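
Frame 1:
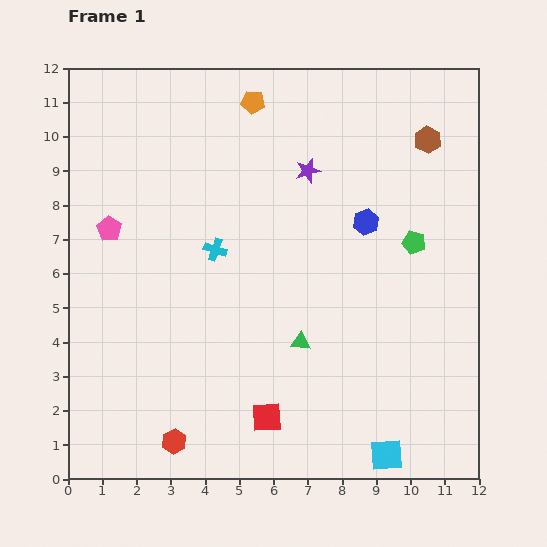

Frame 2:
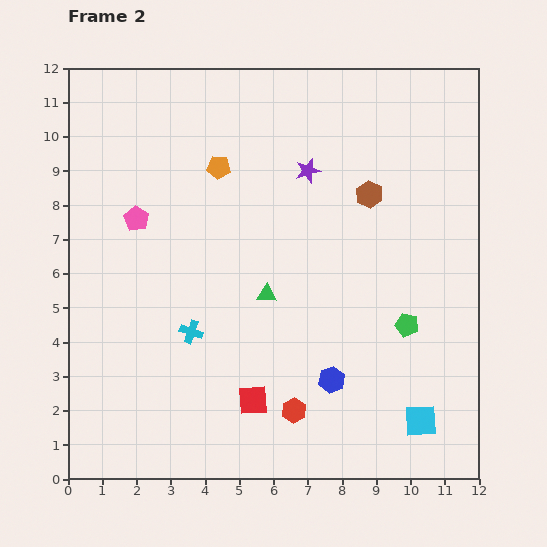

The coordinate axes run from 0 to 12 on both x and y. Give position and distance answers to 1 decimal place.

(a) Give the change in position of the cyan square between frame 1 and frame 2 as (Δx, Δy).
(1.0, 1.0)

The cyan square was at (9.3, 0.7) in frame 1 and (10.3, 1.7) in frame 2.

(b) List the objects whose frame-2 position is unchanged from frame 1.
the purple star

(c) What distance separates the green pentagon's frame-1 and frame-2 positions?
2.4

The green pentagon moved from (10.1, 6.9) to (9.9, 4.5), a distance of √(0.2² + 2.4²) ≈ 2.4.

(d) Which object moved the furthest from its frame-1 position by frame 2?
the blue hexagon

(moved 4.7; next 3.6)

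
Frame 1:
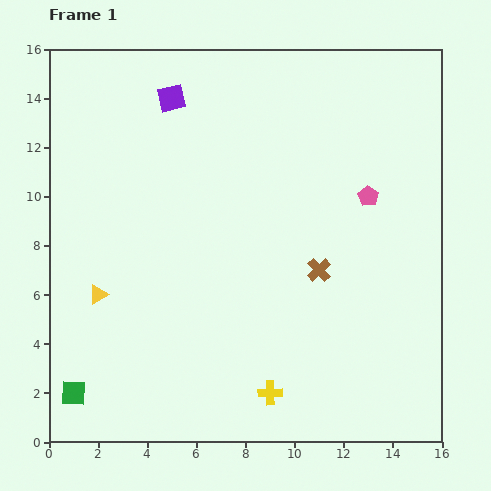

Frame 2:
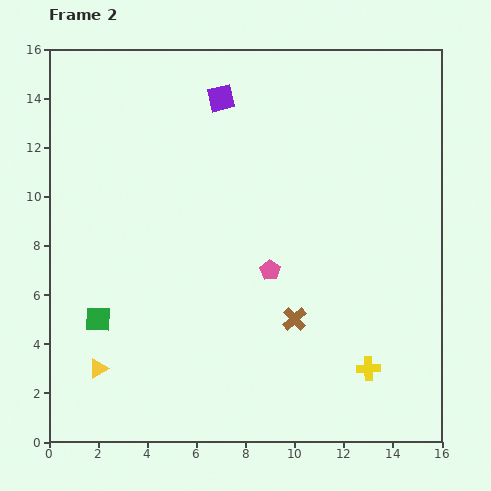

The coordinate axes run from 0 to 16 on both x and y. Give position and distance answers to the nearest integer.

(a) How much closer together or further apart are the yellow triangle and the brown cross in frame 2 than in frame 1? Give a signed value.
-1

Distance in frame 1: 9. Distance in frame 2: 8.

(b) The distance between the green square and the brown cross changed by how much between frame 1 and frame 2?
-3

Distance in frame 1: 11. Distance in frame 2: 8.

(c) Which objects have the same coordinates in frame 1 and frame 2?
none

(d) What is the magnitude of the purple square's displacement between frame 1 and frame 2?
2

The purple square moved from (5, 14) to (7, 14), a distance of √(2² + 0²) ≈ 2.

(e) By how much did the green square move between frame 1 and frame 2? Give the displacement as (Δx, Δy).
(1, 3)

The green square was at (1, 2) in frame 1 and (2, 5) in frame 2.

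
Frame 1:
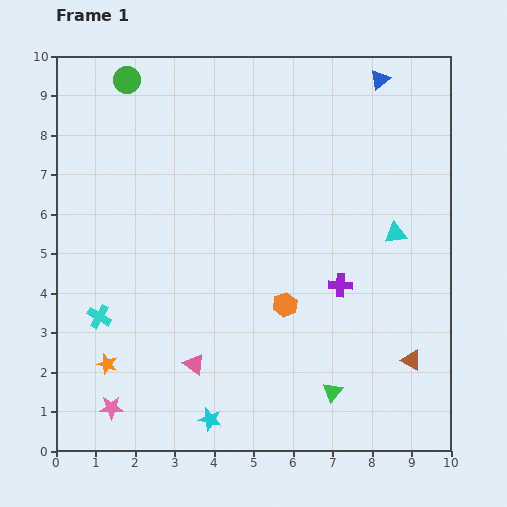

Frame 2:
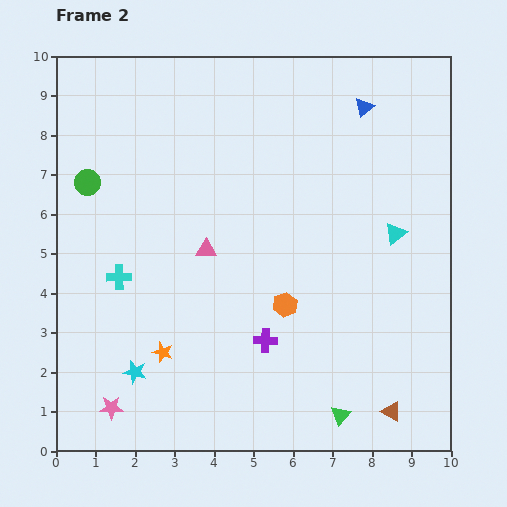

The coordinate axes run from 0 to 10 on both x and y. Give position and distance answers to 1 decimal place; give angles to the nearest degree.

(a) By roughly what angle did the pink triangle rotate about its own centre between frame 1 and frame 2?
36° counter-clockwise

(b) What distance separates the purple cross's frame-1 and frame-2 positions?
2.4

The purple cross moved from (7.2, 4.2) to (5.3, 2.8), a distance of √(1.9² + 1.4²) ≈ 2.4.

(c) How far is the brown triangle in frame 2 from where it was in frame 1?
1.4

The brown triangle moved from (9.0, 2.3) to (8.5, 1.0), a distance of √(0.5² + 1.3²) ≈ 1.4.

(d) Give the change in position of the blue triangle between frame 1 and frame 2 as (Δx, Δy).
(-0.4, -0.7)

The blue triangle was at (8.2, 9.4) in frame 1 and (7.8, 8.7) in frame 2.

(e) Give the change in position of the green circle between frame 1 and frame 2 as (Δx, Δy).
(-1.0, -2.6)

The green circle was at (1.8, 9.4) in frame 1 and (0.8, 6.8) in frame 2.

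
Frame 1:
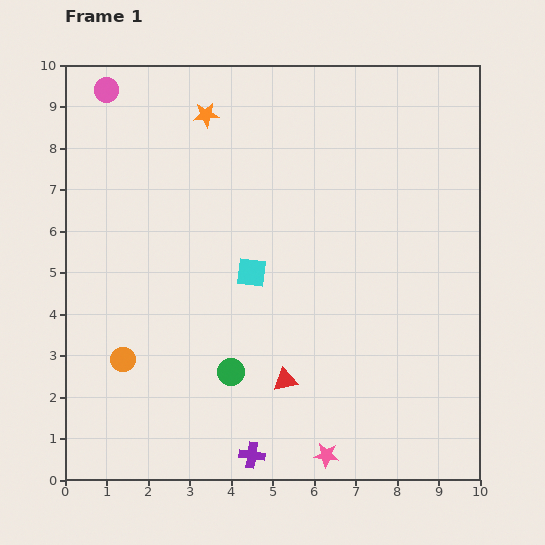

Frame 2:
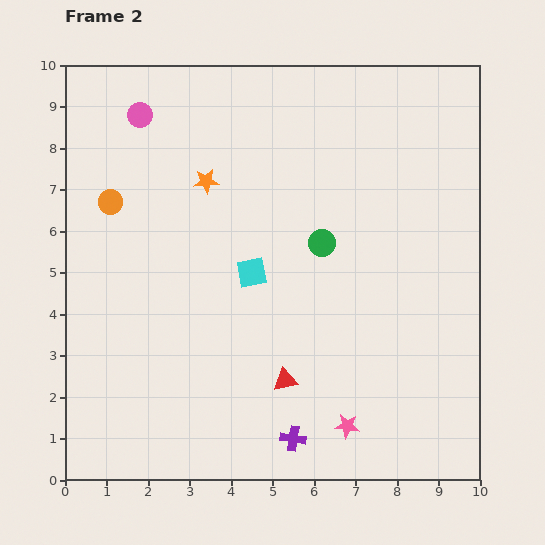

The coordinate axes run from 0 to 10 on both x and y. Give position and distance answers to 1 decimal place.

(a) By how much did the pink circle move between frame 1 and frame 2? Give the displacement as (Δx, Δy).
(0.8, -0.6)

The pink circle was at (1.0, 9.4) in frame 1 and (1.8, 8.8) in frame 2.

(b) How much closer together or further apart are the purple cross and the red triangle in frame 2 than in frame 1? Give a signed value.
-0.6

Distance in frame 1: 2.0. Distance in frame 2: 1.4.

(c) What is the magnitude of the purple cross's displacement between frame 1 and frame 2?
1.1

The purple cross moved from (4.5, 0.6) to (5.5, 1.0), a distance of √(1.0² + 0.4²) ≈ 1.1.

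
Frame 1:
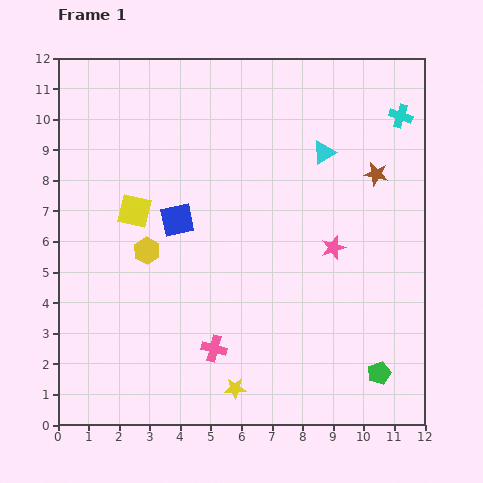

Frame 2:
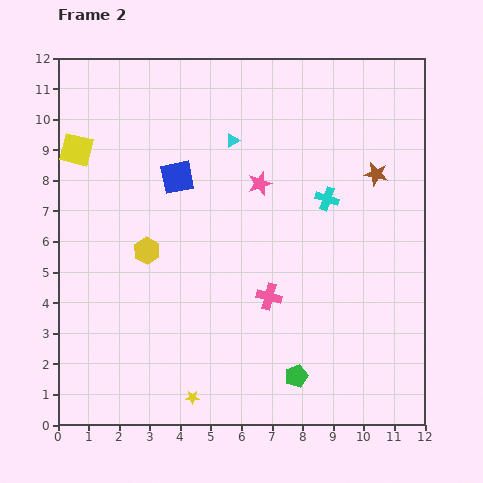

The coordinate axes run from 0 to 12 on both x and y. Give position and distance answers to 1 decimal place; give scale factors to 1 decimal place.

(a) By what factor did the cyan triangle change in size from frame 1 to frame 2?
0.6×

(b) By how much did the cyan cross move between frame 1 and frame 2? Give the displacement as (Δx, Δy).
(-2.4, -2.7)

The cyan cross was at (11.2, 10.1) in frame 1 and (8.8, 7.4) in frame 2.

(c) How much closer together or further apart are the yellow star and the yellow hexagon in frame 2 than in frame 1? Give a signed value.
-0.4

Distance in frame 1: 5.4. Distance in frame 2: 5.0.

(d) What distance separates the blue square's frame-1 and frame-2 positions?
1.4

The blue square moved from (3.9, 6.7) to (3.9, 8.1), a distance of √(0.0² + 1.4²) ≈ 1.4.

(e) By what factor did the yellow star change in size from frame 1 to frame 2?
0.6×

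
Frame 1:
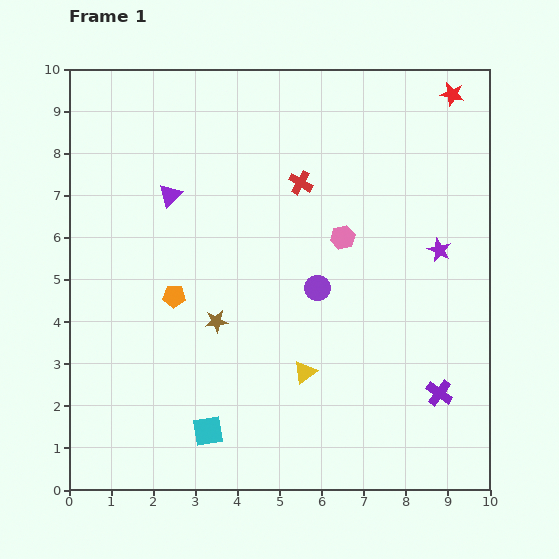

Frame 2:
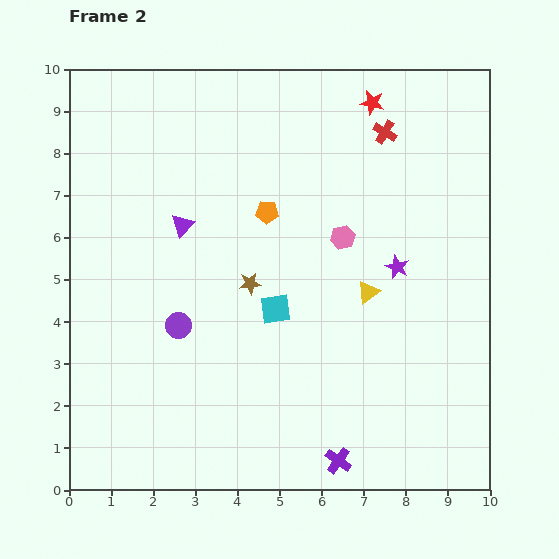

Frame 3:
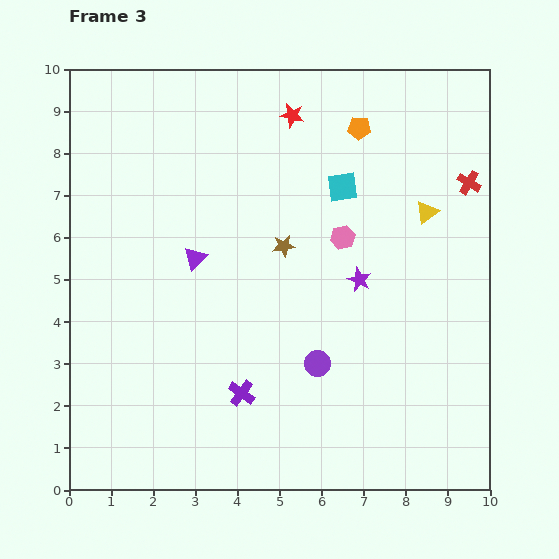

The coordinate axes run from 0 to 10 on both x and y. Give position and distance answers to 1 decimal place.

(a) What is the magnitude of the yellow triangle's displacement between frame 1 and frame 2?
2.4

The yellow triangle moved from (5.6, 2.8) to (7.1, 4.7), a distance of √(1.5² + 1.9²) ≈ 2.4.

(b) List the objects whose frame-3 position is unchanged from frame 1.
the pink hexagon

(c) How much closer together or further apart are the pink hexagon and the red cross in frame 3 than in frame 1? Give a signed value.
+1.7

Distance in frame 1: 1.6. Distance in frame 3: 3.3.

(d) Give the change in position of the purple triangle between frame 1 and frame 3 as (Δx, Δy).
(0.6, -1.5)

The purple triangle was at (2.4, 7.0) in frame 1 and (3.0, 5.5) in frame 3.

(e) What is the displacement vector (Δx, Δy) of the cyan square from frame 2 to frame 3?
(1.6, 2.9)

The cyan square was at (4.9, 4.3) in frame 2 and (6.5, 7.2) in frame 3.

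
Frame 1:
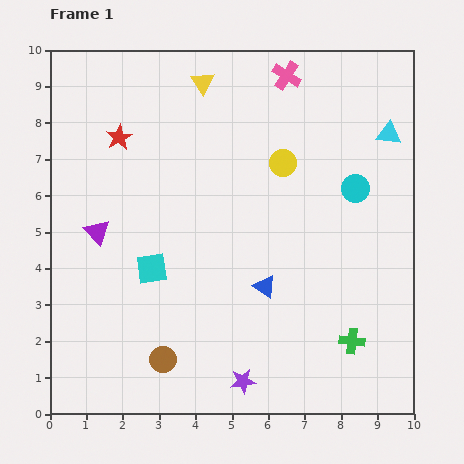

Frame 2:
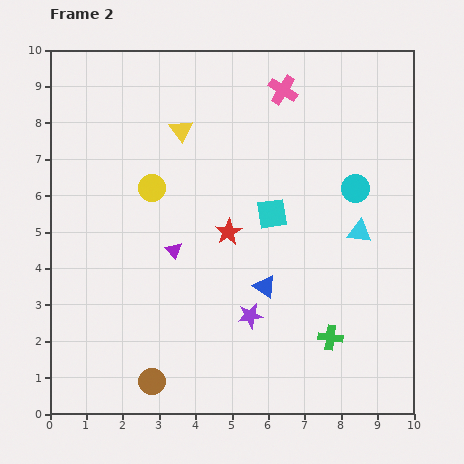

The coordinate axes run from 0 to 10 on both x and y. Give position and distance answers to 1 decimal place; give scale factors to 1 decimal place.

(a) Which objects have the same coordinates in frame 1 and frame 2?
the cyan circle, the blue triangle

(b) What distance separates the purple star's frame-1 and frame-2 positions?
1.8

The purple star moved from (5.3, 0.9) to (5.5, 2.7), a distance of √(0.2² + 1.8²) ≈ 1.8.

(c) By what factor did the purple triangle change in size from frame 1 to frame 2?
0.7×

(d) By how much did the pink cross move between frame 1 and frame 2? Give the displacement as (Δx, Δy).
(-0.1, -0.4)

The pink cross was at (6.5, 9.3) in frame 1 and (6.4, 8.9) in frame 2.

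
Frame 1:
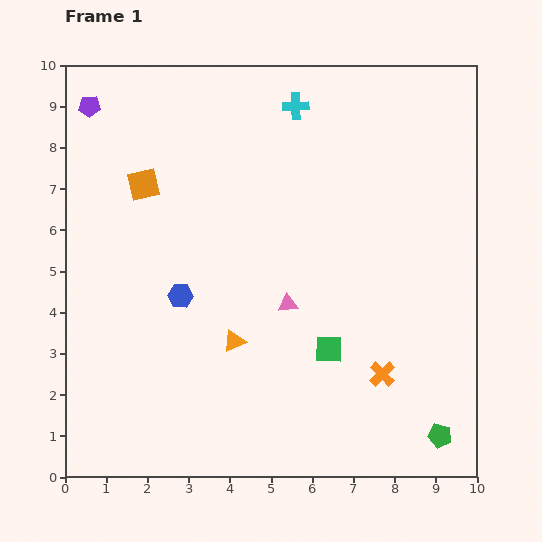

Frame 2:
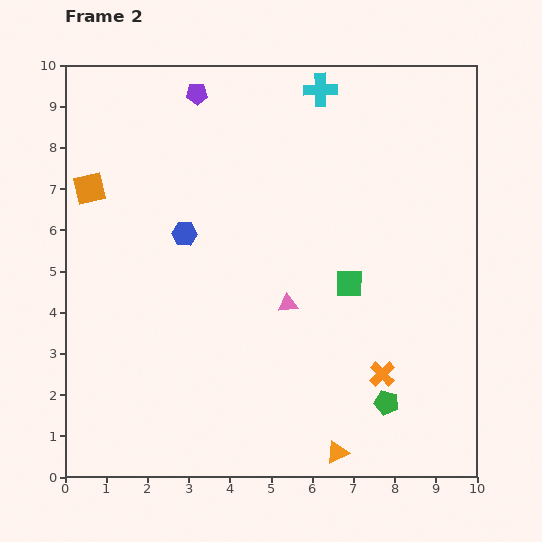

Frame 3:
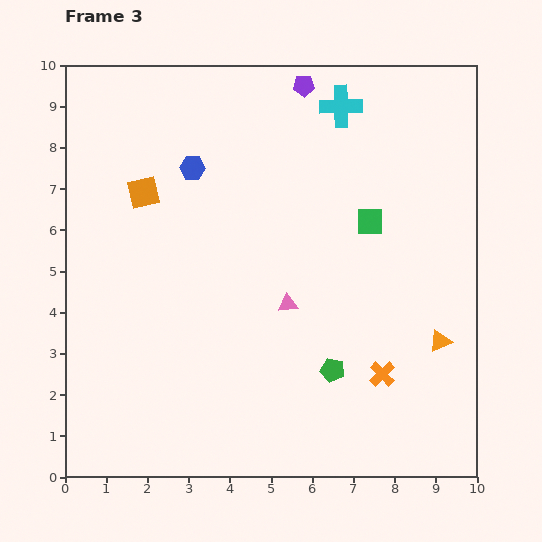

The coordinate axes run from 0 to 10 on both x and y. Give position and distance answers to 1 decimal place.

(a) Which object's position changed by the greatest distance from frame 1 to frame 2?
the orange triangle

(moved 3.7; next 2.6)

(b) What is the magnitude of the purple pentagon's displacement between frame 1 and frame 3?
5.2

The purple pentagon moved from (0.6, 9.0) to (5.8, 9.5), a distance of √(5.2² + 0.5²) ≈ 5.2.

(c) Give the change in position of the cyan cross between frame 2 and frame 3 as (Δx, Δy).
(0.5, -0.4)

The cyan cross was at (6.2, 9.4) in frame 2 and (6.7, 9.0) in frame 3.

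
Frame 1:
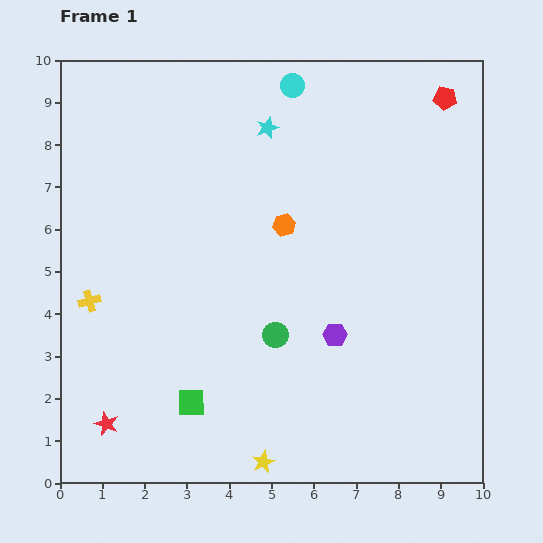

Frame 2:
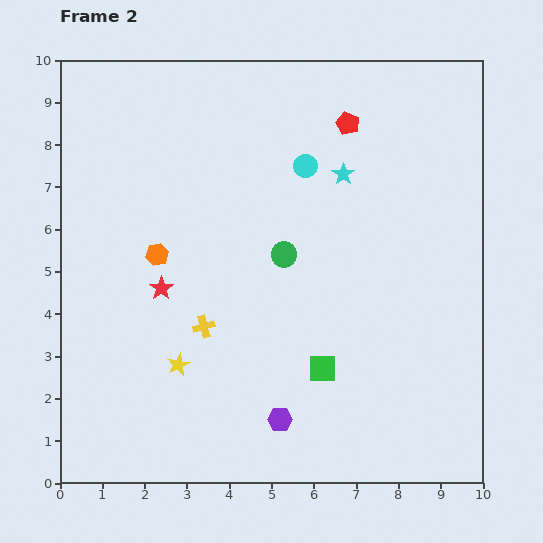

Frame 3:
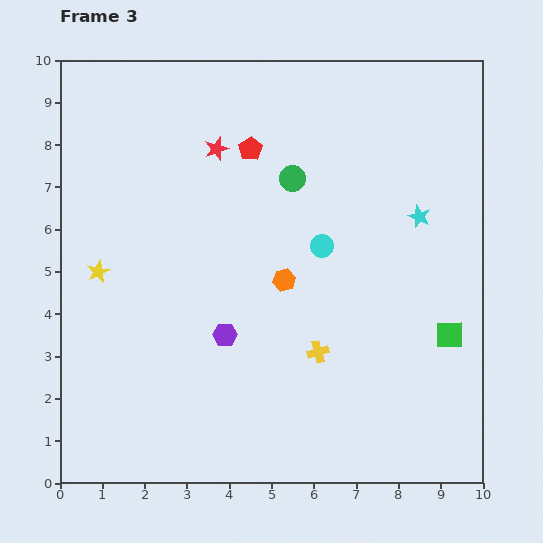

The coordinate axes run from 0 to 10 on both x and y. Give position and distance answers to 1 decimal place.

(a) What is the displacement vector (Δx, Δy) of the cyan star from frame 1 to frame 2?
(1.8, -1.1)

The cyan star was at (4.9, 8.4) in frame 1 and (6.7, 7.3) in frame 2.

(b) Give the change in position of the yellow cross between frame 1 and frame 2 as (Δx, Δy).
(2.7, -0.6)

The yellow cross was at (0.7, 4.3) in frame 1 and (3.4, 3.7) in frame 2.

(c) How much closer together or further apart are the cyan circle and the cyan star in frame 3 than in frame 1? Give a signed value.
+1.2

Distance in frame 1: 1.2. Distance in frame 3: 2.4.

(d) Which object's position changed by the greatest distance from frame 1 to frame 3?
the red star

(moved 7.0; next 6.3)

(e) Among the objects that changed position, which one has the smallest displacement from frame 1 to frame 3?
the orange hexagon

(moved 1.3)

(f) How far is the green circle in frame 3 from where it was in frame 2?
1.8

The green circle moved from (5.3, 5.4) to (5.5, 7.2), a distance of √(0.2² + 1.8²) ≈ 1.8.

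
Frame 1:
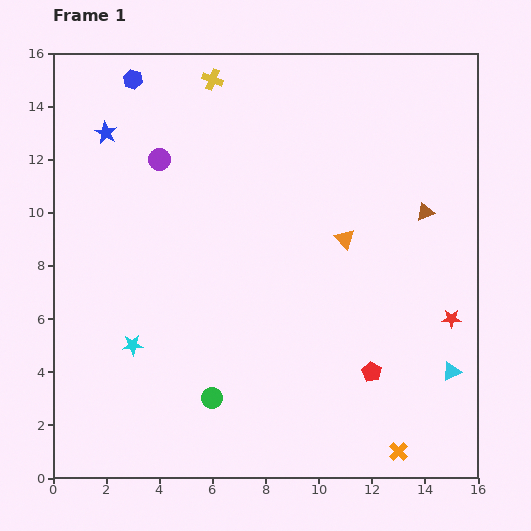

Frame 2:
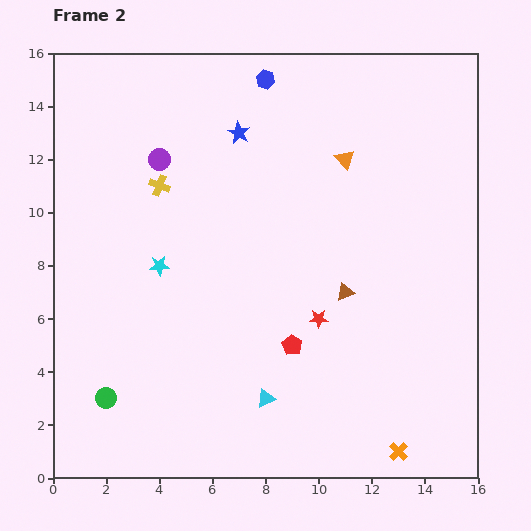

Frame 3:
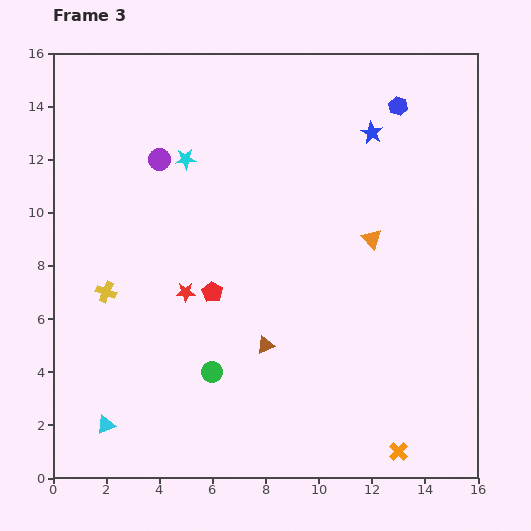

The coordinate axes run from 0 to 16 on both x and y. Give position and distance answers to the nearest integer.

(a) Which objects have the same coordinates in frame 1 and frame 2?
the purple circle, the orange cross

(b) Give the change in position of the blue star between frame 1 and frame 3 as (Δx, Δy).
(10, 0)

The blue star was at (2, 13) in frame 1 and (12, 13) in frame 3.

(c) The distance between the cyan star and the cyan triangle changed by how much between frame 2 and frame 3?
+4

Distance in frame 2: 6. Distance in frame 3: 10.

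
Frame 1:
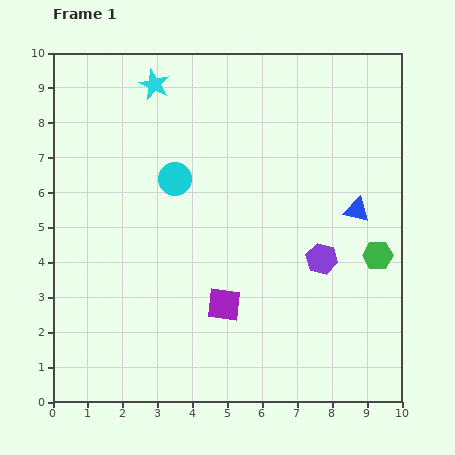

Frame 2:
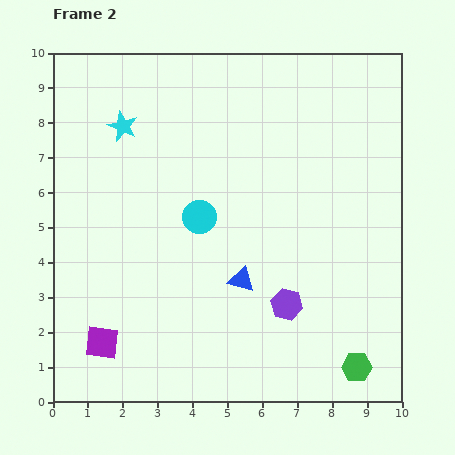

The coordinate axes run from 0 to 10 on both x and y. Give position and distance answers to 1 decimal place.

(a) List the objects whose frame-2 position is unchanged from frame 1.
none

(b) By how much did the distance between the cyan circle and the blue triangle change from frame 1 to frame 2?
-3.1

Distance in frame 1: 5.3. Distance in frame 2: 2.2.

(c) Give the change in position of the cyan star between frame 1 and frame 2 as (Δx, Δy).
(-0.9, -1.2)

The cyan star was at (2.9, 9.1) in frame 1 and (2.0, 7.9) in frame 2.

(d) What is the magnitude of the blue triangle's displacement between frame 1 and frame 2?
3.9

The blue triangle moved from (8.7, 5.5) to (5.4, 3.5), a distance of √(3.3² + 2.0²) ≈ 3.9.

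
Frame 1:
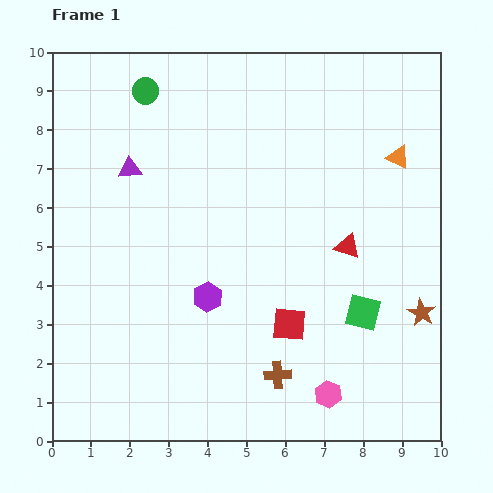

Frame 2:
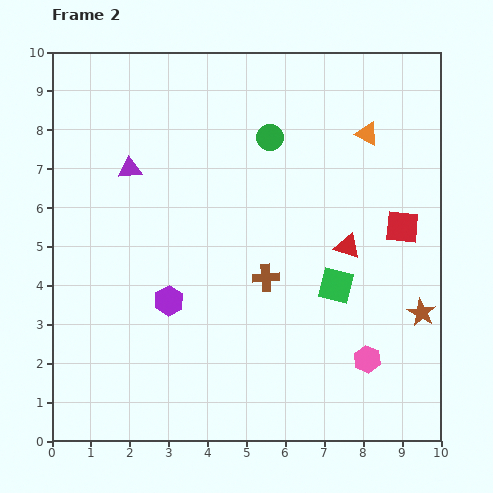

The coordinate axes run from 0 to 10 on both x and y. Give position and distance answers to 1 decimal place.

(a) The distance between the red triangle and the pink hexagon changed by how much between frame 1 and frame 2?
-0.9

Distance in frame 1: 3.8. Distance in frame 2: 2.9.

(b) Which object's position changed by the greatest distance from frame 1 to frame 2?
the red square

(moved 3.8; next 3.4)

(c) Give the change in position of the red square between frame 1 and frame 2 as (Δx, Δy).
(2.9, 2.5)

The red square was at (6.1, 3.0) in frame 1 and (9.0, 5.5) in frame 2.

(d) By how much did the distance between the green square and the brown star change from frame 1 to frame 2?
+0.8

Distance in frame 1: 1.5. Distance in frame 2: 2.3.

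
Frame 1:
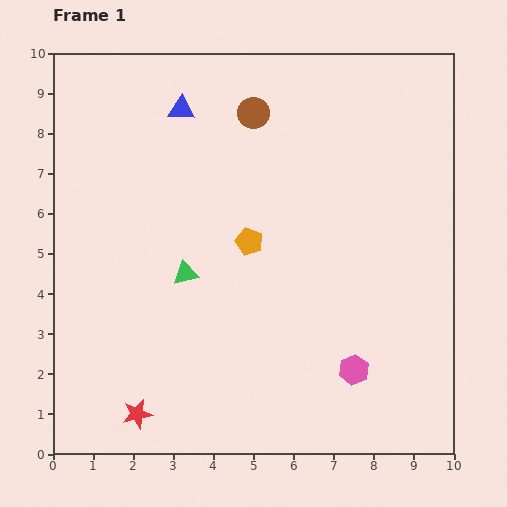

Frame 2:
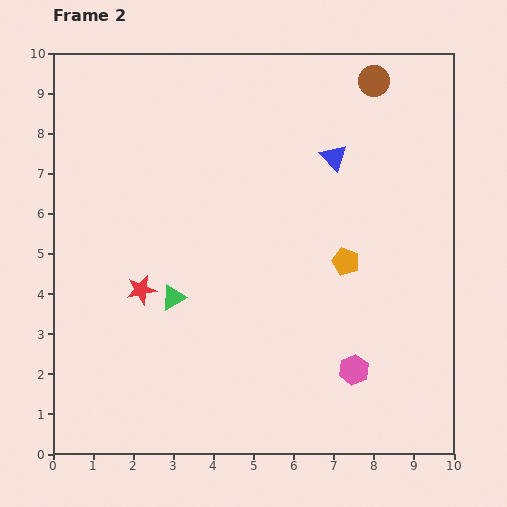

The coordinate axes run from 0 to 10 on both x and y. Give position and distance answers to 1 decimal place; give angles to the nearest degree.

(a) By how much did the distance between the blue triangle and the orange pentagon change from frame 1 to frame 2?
-1.1

Distance in frame 1: 3.7. Distance in frame 2: 2.6.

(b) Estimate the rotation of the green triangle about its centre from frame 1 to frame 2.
16° counter-clockwise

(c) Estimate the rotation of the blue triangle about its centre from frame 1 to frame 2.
43° clockwise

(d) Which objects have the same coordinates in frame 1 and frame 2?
the pink hexagon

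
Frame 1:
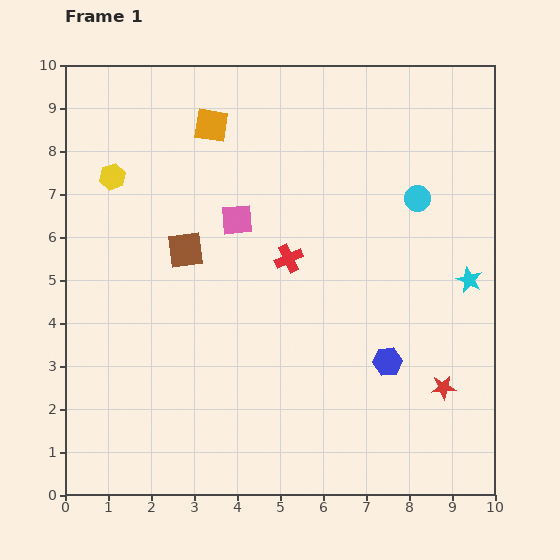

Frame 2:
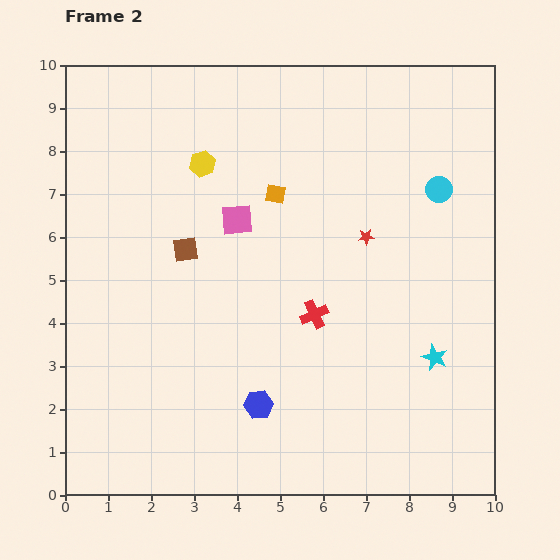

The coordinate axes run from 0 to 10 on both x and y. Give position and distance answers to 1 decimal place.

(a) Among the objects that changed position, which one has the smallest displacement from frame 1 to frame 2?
the cyan circle

(moved 0.5)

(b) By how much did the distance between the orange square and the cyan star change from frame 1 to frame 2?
-1.7

Distance in frame 1: 7.0. Distance in frame 2: 5.3.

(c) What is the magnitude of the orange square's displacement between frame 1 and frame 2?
2.2

The orange square moved from (3.4, 8.6) to (4.9, 7.0), a distance of √(1.5² + 1.6²) ≈ 2.2.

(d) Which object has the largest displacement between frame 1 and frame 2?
the red star

(moved 3.9; next 3.2)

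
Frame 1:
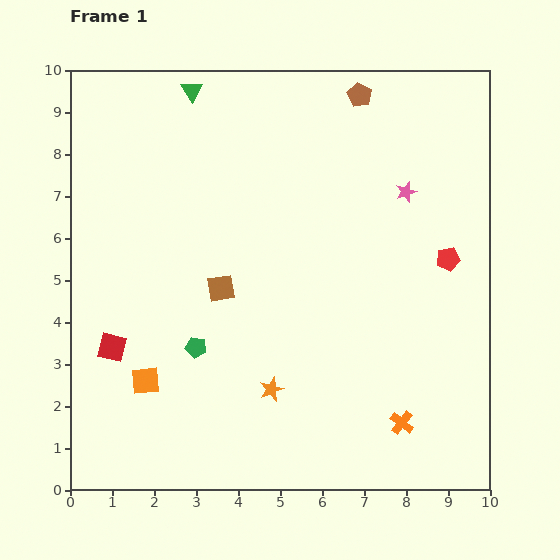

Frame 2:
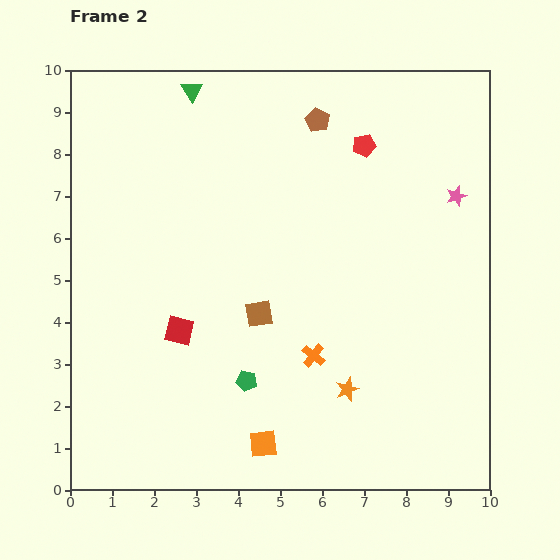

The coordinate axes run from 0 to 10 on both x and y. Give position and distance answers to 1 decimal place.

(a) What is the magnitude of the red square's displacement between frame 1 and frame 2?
1.6

The red square moved from (1.0, 3.4) to (2.6, 3.8), a distance of √(1.6² + 0.4²) ≈ 1.6.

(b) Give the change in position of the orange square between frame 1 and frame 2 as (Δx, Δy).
(2.8, -1.5)

The orange square was at (1.8, 2.6) in frame 1 and (4.6, 1.1) in frame 2.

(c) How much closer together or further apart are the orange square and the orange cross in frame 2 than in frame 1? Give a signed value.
-3.8

Distance in frame 1: 6.2. Distance in frame 2: 2.4.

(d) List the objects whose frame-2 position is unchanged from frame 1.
the green triangle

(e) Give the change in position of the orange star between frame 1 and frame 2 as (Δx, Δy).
(1.8, 0.0)

The orange star was at (4.8, 2.4) in frame 1 and (6.6, 2.4) in frame 2.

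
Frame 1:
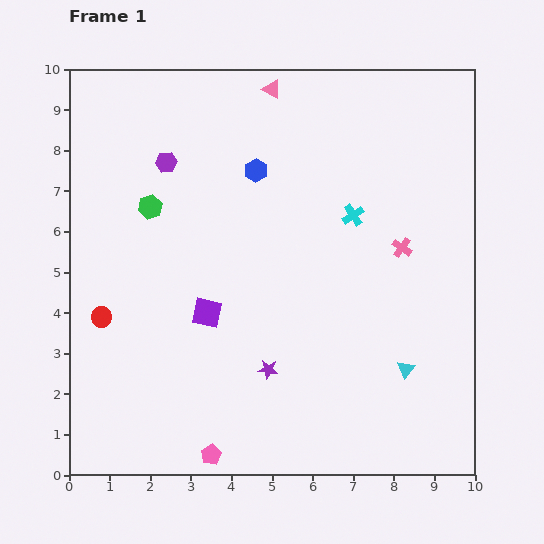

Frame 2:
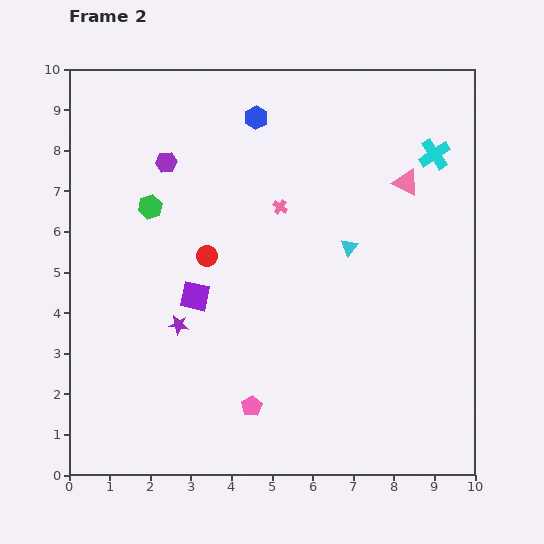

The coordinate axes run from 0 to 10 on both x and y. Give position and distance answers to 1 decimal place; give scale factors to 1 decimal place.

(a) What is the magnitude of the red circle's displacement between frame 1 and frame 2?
3.0

The red circle moved from (0.8, 3.9) to (3.4, 5.4), a distance of √(2.6² + 1.5²) ≈ 3.0.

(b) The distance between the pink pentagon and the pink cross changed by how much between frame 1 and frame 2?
-2.0

Distance in frame 1: 6.9. Distance in frame 2: 4.9.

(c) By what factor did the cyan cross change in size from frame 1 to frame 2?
1.4×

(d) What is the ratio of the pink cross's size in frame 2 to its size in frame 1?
0.7×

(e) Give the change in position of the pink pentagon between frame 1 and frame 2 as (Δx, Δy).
(1.0, 1.2)

The pink pentagon was at (3.5, 0.5) in frame 1 and (4.5, 1.7) in frame 2.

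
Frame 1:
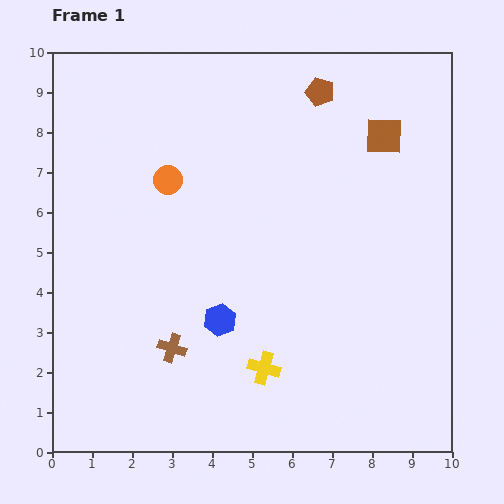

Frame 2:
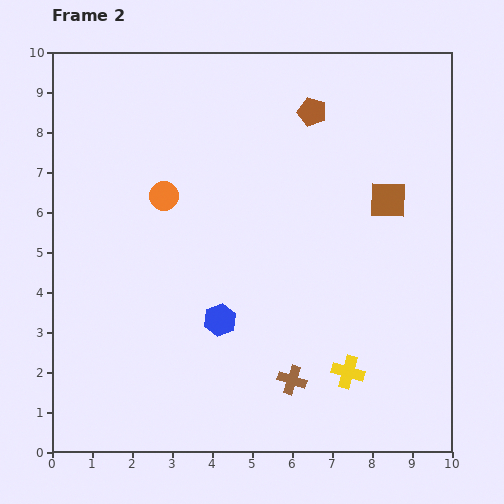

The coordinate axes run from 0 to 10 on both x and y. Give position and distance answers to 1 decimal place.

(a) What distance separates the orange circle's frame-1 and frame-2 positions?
0.4

The orange circle moved from (2.9, 6.8) to (2.8, 6.4), a distance of √(0.1² + 0.4²) ≈ 0.4.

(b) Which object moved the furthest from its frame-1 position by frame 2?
the brown cross

(moved 3.1; next 2.1)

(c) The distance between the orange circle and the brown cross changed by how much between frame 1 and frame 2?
+1.4

Distance in frame 1: 4.2. Distance in frame 2: 5.6.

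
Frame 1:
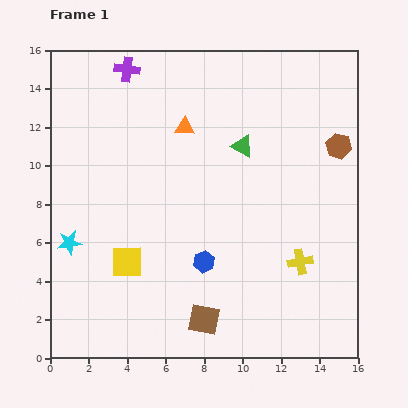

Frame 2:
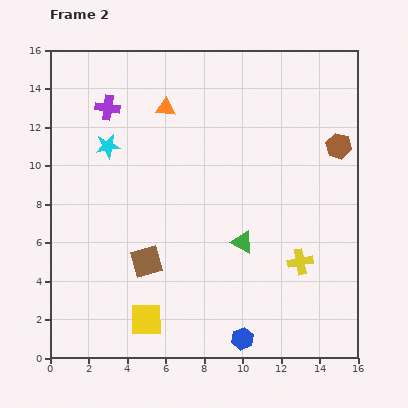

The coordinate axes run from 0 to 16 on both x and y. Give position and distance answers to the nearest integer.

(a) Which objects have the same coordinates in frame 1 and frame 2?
the brown hexagon, the yellow cross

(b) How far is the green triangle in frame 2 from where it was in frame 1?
5

The green triangle moved from (10, 11) to (10, 6), a distance of √(0² + 5²) ≈ 5.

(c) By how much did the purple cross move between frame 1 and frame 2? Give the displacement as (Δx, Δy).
(-1, -2)

The purple cross was at (4, 15) in frame 1 and (3, 13) in frame 2.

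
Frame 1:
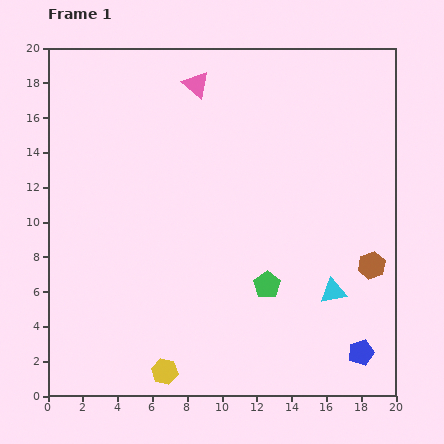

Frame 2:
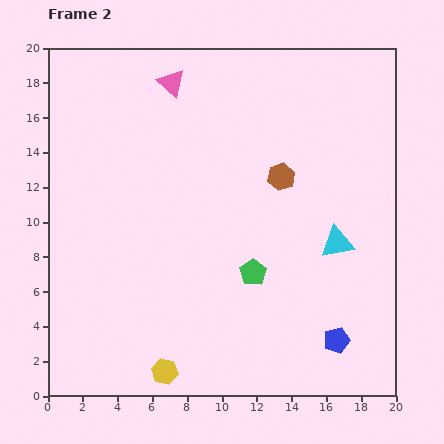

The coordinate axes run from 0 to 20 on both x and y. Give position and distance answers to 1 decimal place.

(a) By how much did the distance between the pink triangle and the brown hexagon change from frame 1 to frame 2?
-6.2

Distance in frame 1: 14.5. Distance in frame 2: 8.3.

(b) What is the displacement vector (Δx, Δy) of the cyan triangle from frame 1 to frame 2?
(0.2, 2.8)

The cyan triangle was at (16.4, 6.0) in frame 1 and (16.6, 8.8) in frame 2.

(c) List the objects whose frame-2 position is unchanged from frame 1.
the yellow hexagon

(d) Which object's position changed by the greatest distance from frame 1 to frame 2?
the brown hexagon

(moved 7.3; next 2.8)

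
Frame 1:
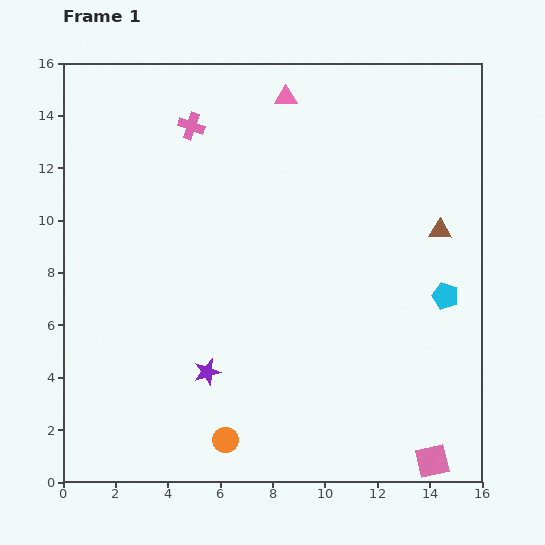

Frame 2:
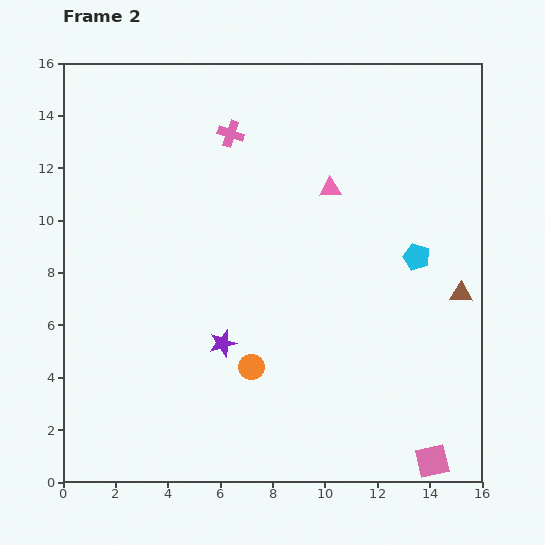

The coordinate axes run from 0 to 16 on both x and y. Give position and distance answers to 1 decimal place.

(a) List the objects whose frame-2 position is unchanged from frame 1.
the pink square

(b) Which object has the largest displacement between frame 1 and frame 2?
the pink triangle

(moved 3.9; next 3.0)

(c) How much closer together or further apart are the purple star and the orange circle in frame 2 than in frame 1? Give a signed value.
-1.3

Distance in frame 1: 2.7. Distance in frame 2: 1.4.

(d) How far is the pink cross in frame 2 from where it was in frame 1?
1.5

The pink cross moved from (4.9, 13.6) to (6.4, 13.3), a distance of √(1.5² + 0.3²) ≈ 1.5.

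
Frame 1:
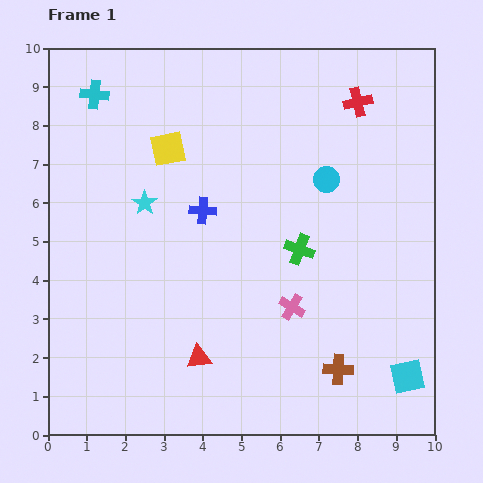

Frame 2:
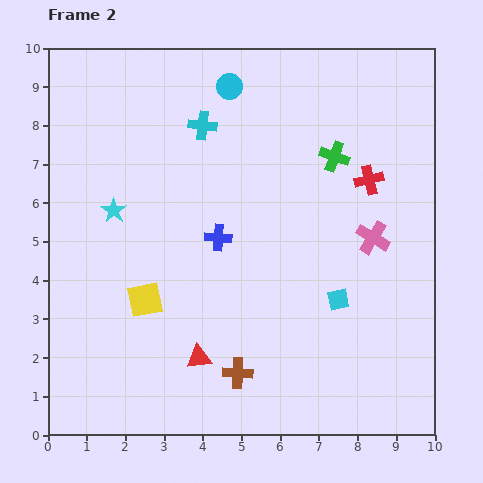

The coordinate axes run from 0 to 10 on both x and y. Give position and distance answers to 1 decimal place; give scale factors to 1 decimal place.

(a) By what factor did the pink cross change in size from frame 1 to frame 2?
1.3×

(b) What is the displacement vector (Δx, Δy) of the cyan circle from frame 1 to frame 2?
(-2.5, 2.4)

The cyan circle was at (7.2, 6.6) in frame 1 and (4.7, 9.0) in frame 2.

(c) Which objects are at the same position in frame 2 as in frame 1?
the red triangle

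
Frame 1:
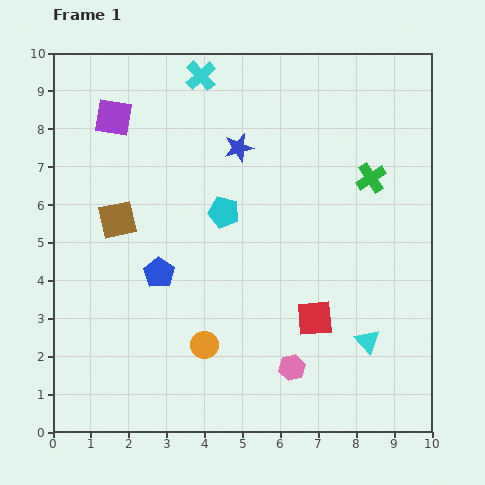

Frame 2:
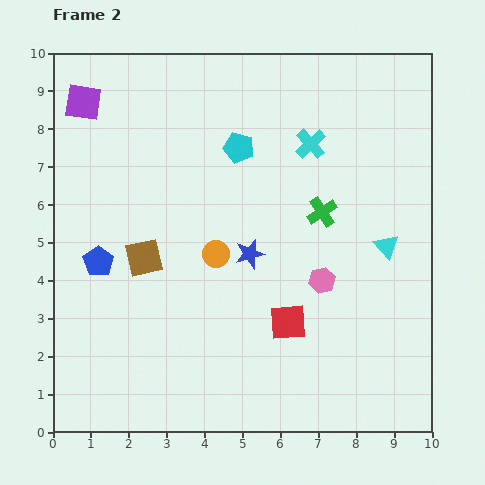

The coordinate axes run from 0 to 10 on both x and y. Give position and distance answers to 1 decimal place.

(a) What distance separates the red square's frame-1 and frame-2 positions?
0.7

The red square moved from (6.9, 3.0) to (6.2, 2.9), a distance of √(0.7² + 0.1²) ≈ 0.7.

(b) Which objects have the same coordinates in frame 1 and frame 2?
none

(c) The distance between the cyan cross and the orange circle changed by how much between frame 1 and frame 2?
-3.3

Distance in frame 1: 7.1. Distance in frame 2: 3.8.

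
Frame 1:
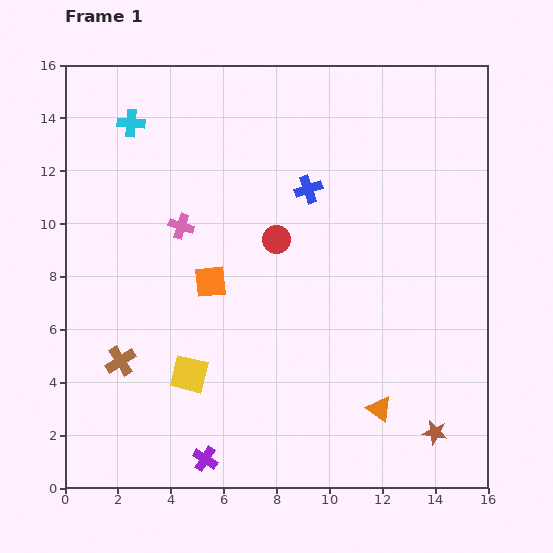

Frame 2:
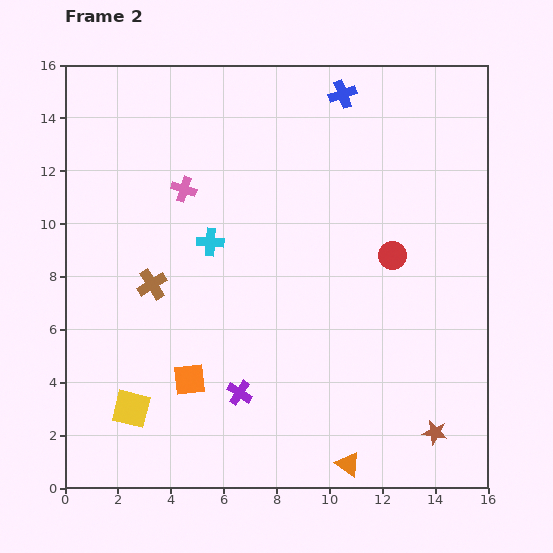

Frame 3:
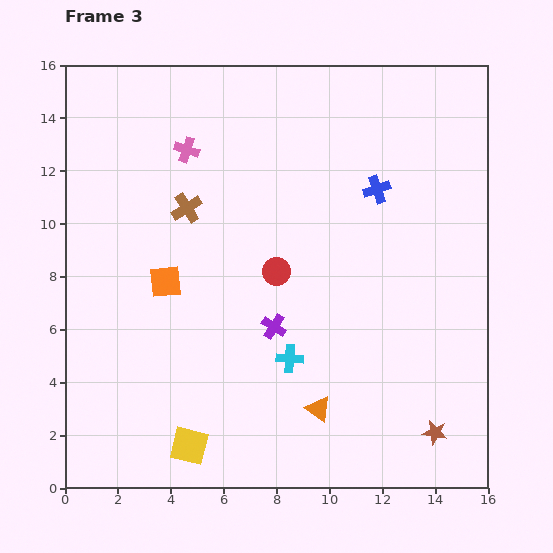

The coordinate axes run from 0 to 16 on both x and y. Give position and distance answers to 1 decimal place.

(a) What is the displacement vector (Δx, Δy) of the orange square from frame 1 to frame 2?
(-0.8, -3.7)

The orange square was at (5.5, 7.8) in frame 1 and (4.7, 4.1) in frame 2.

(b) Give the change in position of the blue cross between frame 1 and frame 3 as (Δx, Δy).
(2.6, 0.0)

The blue cross was at (9.2, 11.3) in frame 1 and (11.8, 11.3) in frame 3.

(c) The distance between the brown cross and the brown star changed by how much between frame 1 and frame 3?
+0.5

Distance in frame 1: 12.2. Distance in frame 3: 12.7.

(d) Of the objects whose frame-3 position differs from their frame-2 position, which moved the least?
the pink cross

(moved 1.5)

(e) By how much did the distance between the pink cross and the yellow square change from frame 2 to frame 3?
+2.7

Distance in frame 2: 8.5. Distance in frame 3: 11.2.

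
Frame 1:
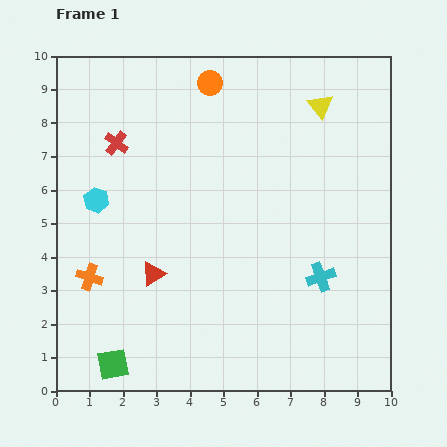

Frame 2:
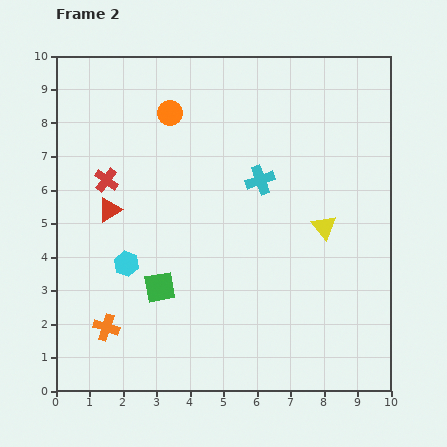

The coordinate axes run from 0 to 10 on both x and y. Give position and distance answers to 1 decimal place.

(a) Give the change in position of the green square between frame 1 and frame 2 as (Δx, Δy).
(1.4, 2.3)

The green square was at (1.7, 0.8) in frame 1 and (3.1, 3.1) in frame 2.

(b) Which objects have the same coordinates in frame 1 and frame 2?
none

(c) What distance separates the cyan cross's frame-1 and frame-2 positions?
3.4

The cyan cross moved from (7.9, 3.4) to (6.1, 6.3), a distance of √(1.8² + 2.9²) ≈ 3.4.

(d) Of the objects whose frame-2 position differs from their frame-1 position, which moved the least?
the red cross

(moved 1.1)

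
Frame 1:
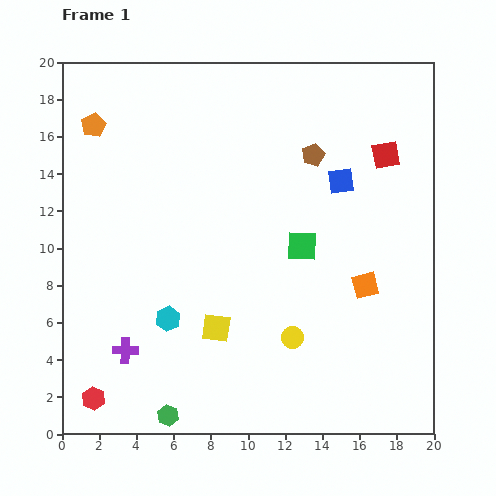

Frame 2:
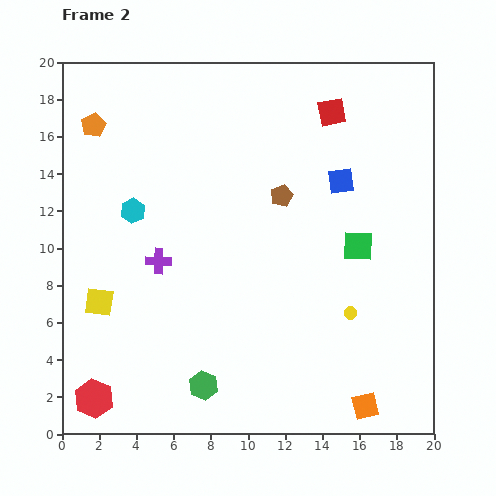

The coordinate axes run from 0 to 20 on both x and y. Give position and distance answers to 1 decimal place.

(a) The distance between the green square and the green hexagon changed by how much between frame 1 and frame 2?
-0.4

Distance in frame 1: 11.6. Distance in frame 2: 11.2.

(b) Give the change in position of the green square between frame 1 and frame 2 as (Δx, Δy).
(3.0, 0.0)

The green square was at (12.9, 10.1) in frame 1 and (15.9, 10.1) in frame 2.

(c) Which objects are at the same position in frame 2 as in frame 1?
the orange pentagon, the blue square, the red hexagon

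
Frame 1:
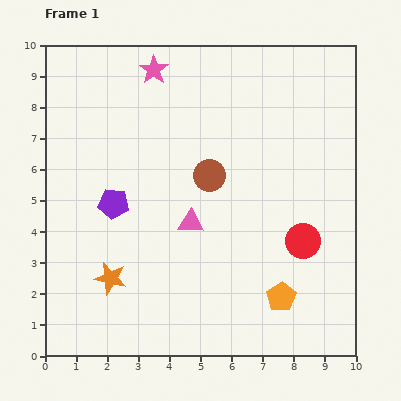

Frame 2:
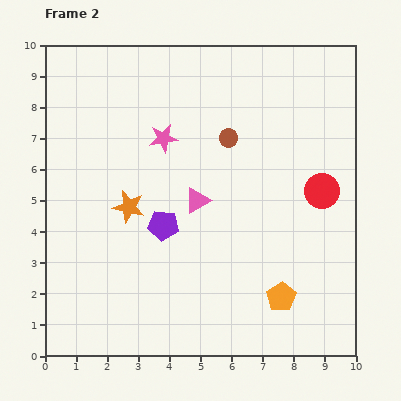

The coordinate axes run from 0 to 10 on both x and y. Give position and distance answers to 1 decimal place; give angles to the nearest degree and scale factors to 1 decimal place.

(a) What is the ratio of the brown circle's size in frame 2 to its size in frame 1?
0.6×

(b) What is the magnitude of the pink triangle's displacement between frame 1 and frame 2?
0.7

The pink triangle moved from (4.7, 4.3) to (4.9, 5.0), a distance of √(0.2² + 0.7²) ≈ 0.7.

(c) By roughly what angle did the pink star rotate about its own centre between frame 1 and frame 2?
27° clockwise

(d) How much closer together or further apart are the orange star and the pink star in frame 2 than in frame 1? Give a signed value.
-4.3

Distance in frame 1: 6.8. Distance in frame 2: 2.5.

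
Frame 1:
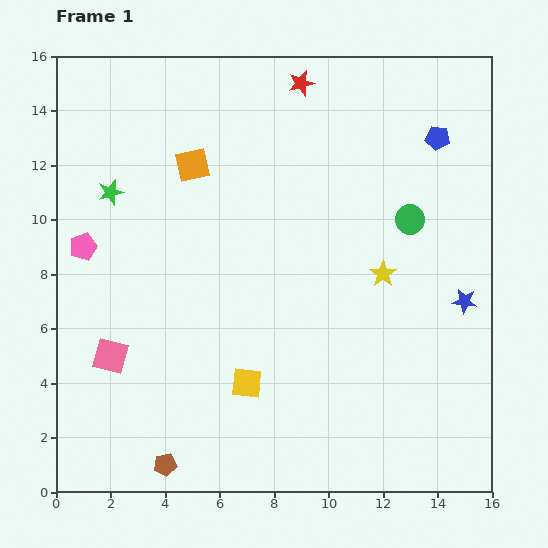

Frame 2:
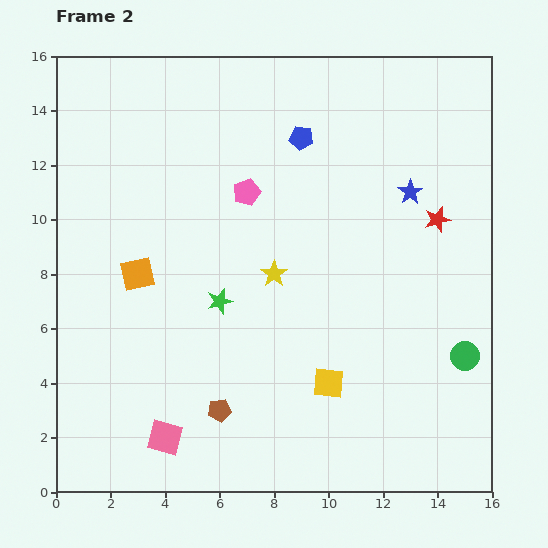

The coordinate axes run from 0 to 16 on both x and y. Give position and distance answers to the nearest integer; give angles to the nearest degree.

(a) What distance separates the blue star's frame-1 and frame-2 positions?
4

The blue star moved from (15, 7) to (13, 11), a distance of √(2² + 4²) ≈ 4.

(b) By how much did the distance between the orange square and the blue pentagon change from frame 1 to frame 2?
-1

Distance in frame 1: 9. Distance in frame 2: 8.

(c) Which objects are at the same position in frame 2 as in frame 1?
none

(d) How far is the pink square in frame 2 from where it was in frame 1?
4

The pink square moved from (2, 5) to (4, 2), a distance of √(2² + 3²) ≈ 4.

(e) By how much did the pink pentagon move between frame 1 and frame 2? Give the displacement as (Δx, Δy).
(6, 2)

The pink pentagon was at (1, 9) in frame 1 and (7, 11) in frame 2.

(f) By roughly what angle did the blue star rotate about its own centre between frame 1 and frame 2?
30° clockwise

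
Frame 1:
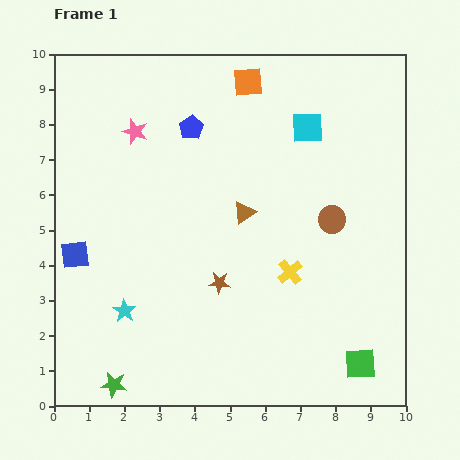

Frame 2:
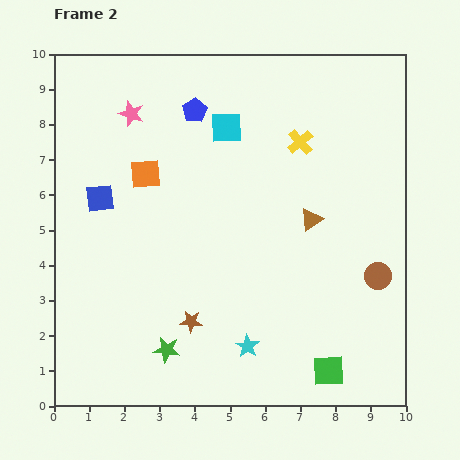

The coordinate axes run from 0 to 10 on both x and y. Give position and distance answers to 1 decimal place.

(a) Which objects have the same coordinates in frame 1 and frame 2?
none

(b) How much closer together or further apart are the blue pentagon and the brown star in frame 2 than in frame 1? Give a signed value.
+1.5

Distance in frame 1: 4.5. Distance in frame 2: 6.0.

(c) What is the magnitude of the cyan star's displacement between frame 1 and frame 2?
3.6

The cyan star moved from (2.0, 2.7) to (5.5, 1.7), a distance of √(3.5² + 1.0²) ≈ 3.6.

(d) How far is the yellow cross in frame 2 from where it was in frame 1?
3.7

The yellow cross moved from (6.7, 3.8) to (7.0, 7.5), a distance of √(0.3² + 3.7²) ≈ 3.7.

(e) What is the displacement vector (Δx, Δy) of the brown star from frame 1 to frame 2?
(-0.8, -1.1)

The brown star was at (4.7, 3.5) in frame 1 and (3.9, 2.4) in frame 2.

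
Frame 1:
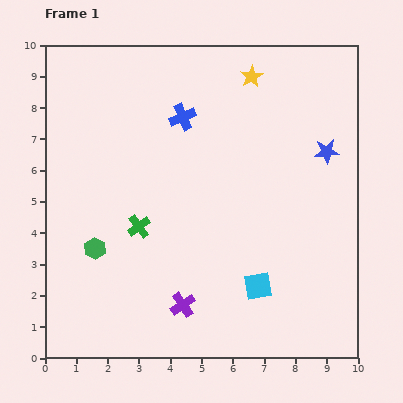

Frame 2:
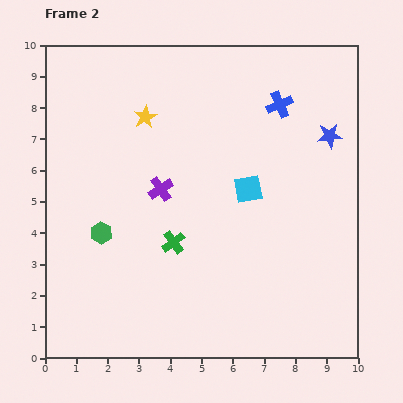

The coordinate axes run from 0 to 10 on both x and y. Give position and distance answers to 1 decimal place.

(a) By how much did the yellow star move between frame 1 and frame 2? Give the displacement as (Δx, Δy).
(-3.4, -1.3)

The yellow star was at (6.6, 9.0) in frame 1 and (3.2, 7.7) in frame 2.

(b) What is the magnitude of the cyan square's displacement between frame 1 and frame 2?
3.1

The cyan square moved from (6.8, 2.3) to (6.5, 5.4), a distance of √(0.3² + 3.1²) ≈ 3.1.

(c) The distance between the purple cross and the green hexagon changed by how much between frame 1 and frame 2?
-0.9

Distance in frame 1: 3.3. Distance in frame 2: 2.4.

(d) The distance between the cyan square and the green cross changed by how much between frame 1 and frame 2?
-1.3

Distance in frame 1: 4.2. Distance in frame 2: 2.9.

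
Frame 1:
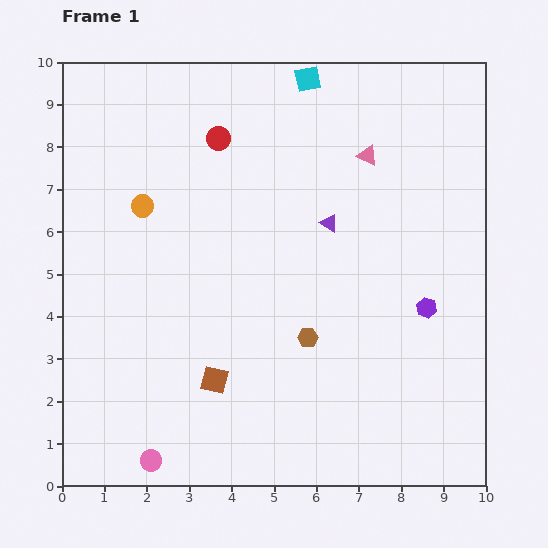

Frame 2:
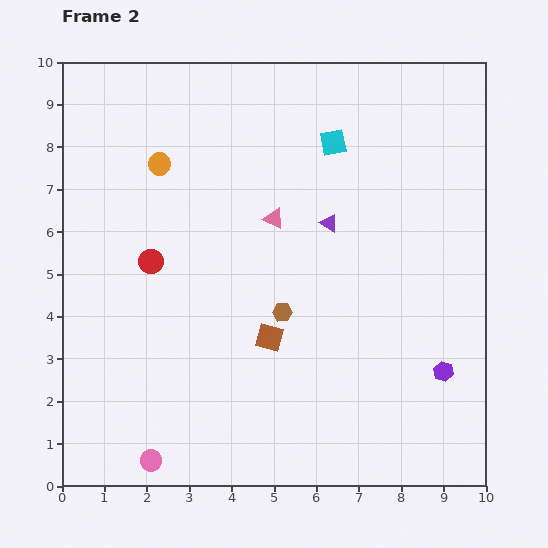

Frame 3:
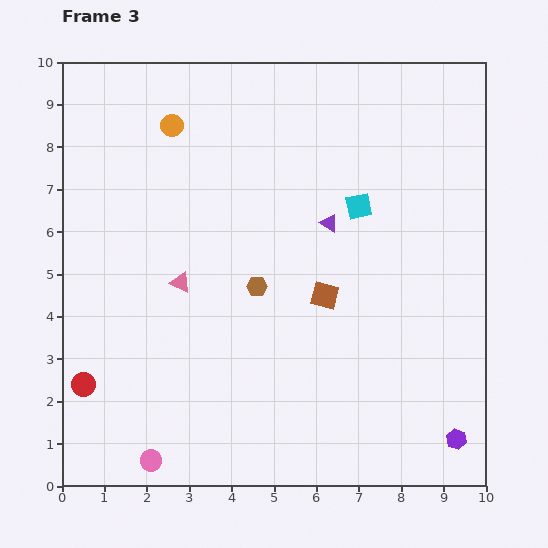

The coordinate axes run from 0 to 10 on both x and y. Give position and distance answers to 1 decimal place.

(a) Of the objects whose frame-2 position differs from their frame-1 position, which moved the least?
the brown hexagon

(moved 0.8)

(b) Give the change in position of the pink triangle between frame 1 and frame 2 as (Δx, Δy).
(-2.2, -1.5)

The pink triangle was at (7.2, 7.8) in frame 1 and (5.0, 6.3) in frame 2.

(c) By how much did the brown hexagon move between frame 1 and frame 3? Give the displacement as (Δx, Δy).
(-1.2, 1.2)

The brown hexagon was at (5.8, 3.5) in frame 1 and (4.6, 4.7) in frame 3.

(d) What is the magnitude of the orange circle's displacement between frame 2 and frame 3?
0.9

The orange circle moved from (2.3, 7.6) to (2.6, 8.5), a distance of √(0.3² + 0.9²) ≈ 0.9.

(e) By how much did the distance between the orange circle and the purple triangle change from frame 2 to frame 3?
+0.2

Distance in frame 2: 4.2. Distance in frame 3: 4.4.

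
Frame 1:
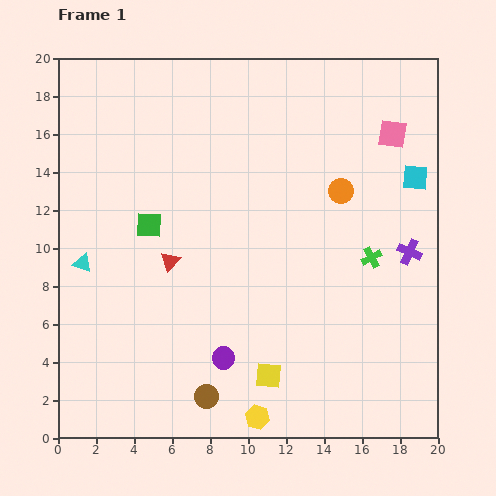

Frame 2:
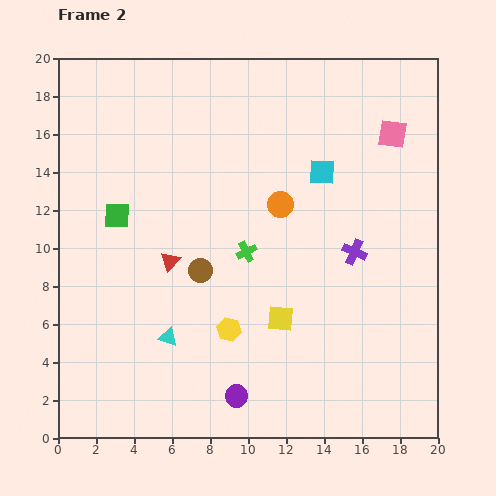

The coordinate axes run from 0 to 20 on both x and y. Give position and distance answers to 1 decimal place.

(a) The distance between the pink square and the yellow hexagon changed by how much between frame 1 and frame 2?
-3.1

Distance in frame 1: 16.5. Distance in frame 2: 13.4.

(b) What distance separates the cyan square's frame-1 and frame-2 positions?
4.9

The cyan square moved from (18.8, 13.7) to (13.9, 14.0), a distance of √(4.9² + 0.3²) ≈ 4.9.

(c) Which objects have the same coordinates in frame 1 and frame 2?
the red triangle, the pink square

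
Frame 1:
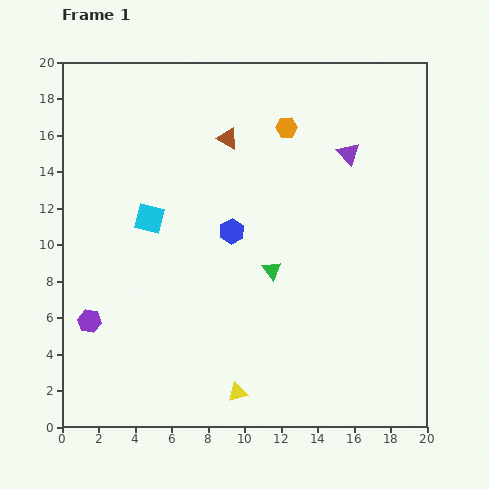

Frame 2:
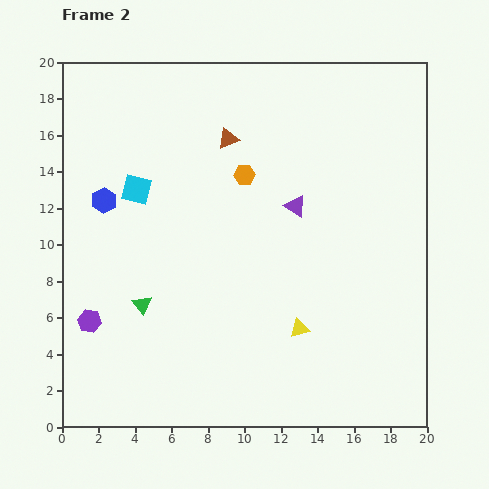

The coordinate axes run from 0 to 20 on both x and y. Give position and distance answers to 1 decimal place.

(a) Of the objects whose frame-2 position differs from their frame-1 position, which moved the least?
the cyan square

(moved 1.7)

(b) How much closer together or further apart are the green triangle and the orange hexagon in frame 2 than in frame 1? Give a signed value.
+1.2

Distance in frame 1: 7.8. Distance in frame 2: 9.0.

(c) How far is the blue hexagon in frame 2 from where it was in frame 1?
7.2

The blue hexagon moved from (9.3, 10.7) to (2.3, 12.4), a distance of √(7.0² + 1.7²) ≈ 7.2.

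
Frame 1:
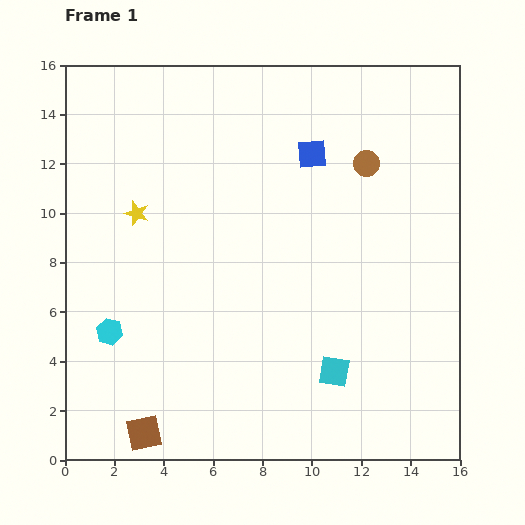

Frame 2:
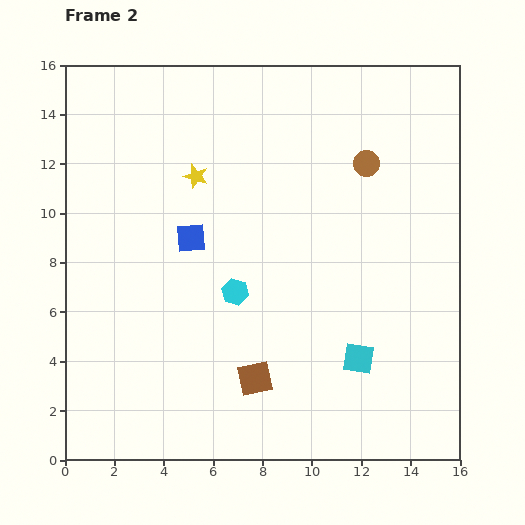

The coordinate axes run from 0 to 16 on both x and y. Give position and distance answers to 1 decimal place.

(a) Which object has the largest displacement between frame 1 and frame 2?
the blue square

(moved 6.0; next 5.3)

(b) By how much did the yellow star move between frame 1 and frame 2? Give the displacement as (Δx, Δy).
(2.4, 1.5)

The yellow star was at (2.9, 10.0) in frame 1 and (5.3, 11.5) in frame 2.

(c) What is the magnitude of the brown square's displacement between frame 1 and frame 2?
5.0

The brown square moved from (3.2, 1.1) to (7.7, 3.3), a distance of √(4.5² + 2.2²) ≈ 5.0.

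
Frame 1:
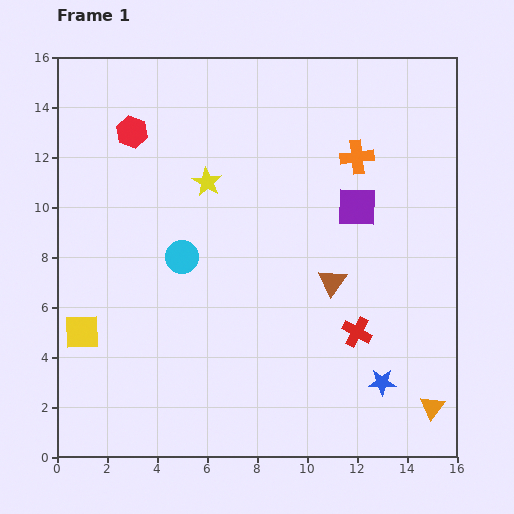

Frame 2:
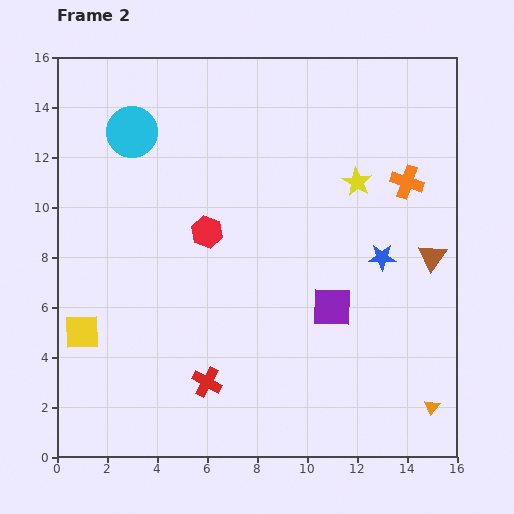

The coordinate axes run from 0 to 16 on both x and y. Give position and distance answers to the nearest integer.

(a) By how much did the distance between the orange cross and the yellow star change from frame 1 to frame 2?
-4

Distance in frame 1: 6. Distance in frame 2: 2.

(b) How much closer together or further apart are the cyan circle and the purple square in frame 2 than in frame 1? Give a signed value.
+4

Distance in frame 1: 7. Distance in frame 2: 11.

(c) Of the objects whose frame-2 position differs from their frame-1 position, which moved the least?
the orange cross

(moved 2)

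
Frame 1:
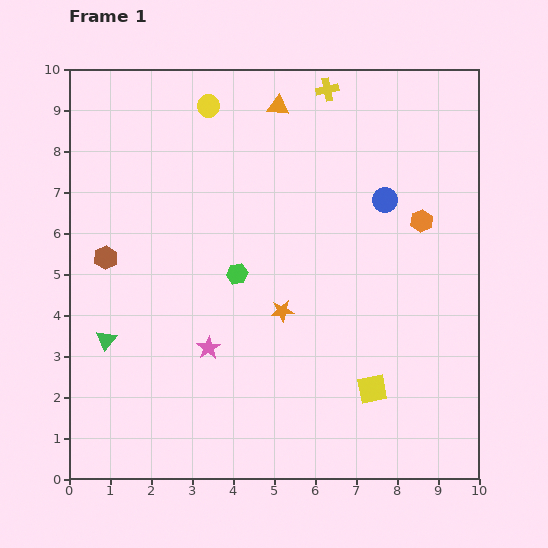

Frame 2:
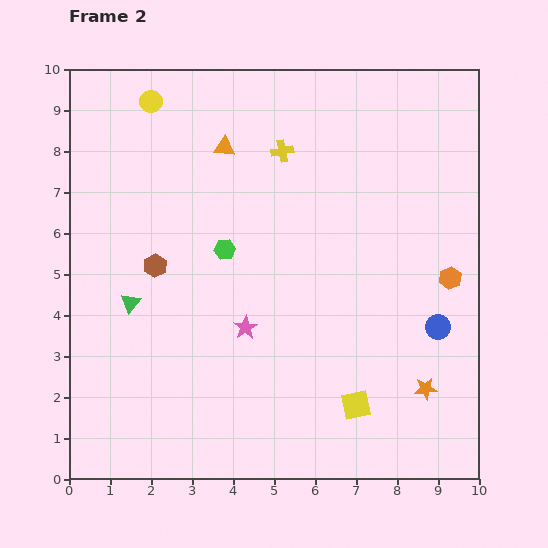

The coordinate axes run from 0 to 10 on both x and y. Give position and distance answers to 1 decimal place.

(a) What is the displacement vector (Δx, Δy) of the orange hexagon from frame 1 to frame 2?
(0.7, -1.4)

The orange hexagon was at (8.6, 6.3) in frame 1 and (9.3, 4.9) in frame 2.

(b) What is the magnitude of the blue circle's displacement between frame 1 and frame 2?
3.4

The blue circle moved from (7.7, 6.8) to (9.0, 3.7), a distance of √(1.3² + 3.1²) ≈ 3.4.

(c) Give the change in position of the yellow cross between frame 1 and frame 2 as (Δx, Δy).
(-1.1, -1.5)

The yellow cross was at (6.3, 9.5) in frame 1 and (5.2, 8.0) in frame 2.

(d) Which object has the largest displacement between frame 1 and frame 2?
the orange star

(moved 4.0; next 3.4)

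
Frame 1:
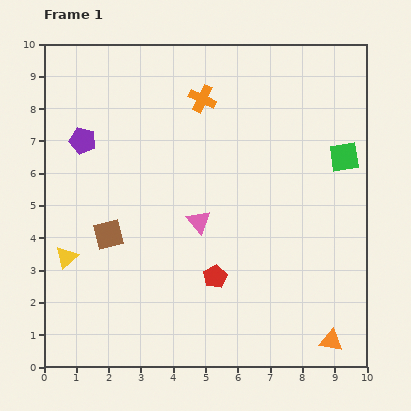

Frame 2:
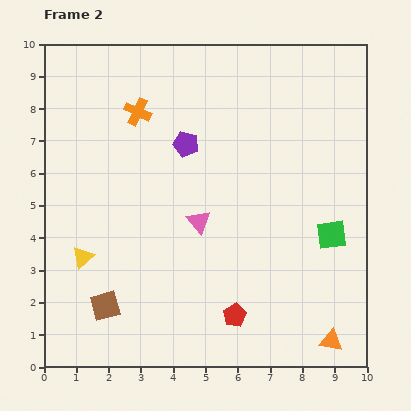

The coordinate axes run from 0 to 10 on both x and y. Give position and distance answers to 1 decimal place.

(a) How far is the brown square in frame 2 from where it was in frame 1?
2.2

The brown square moved from (2.0, 4.1) to (1.9, 1.9), a distance of √(0.1² + 2.2²) ≈ 2.2.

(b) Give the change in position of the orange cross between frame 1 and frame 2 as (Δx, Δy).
(-2.0, -0.4)

The orange cross was at (4.9, 8.3) in frame 1 and (2.9, 7.9) in frame 2.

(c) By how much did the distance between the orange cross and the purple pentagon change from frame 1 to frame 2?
-2.1

Distance in frame 1: 3.9. Distance in frame 2: 1.8.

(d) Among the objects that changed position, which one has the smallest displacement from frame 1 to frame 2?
the yellow triangle

(moved 0.5)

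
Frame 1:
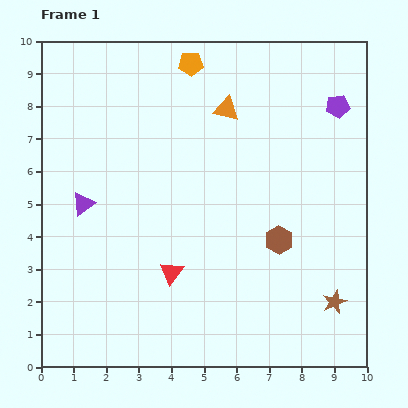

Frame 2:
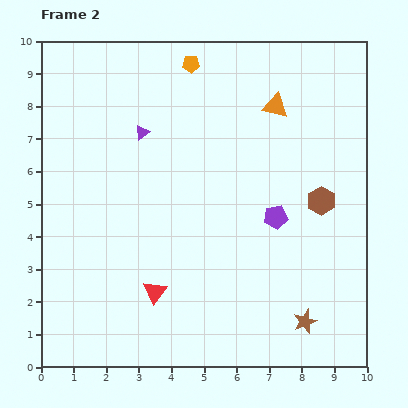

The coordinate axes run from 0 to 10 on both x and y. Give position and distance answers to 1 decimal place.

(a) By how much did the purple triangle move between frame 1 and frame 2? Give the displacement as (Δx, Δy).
(1.8, 2.2)

The purple triangle was at (1.3, 5.0) in frame 1 and (3.1, 7.2) in frame 2.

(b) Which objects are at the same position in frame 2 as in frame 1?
the orange pentagon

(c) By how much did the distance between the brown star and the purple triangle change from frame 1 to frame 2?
-0.6

Distance in frame 1: 8.3. Distance in frame 2: 7.7.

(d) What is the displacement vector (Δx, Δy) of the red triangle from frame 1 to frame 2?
(-0.5, -0.6)

The red triangle was at (4.0, 2.9) in frame 1 and (3.5, 2.3) in frame 2.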